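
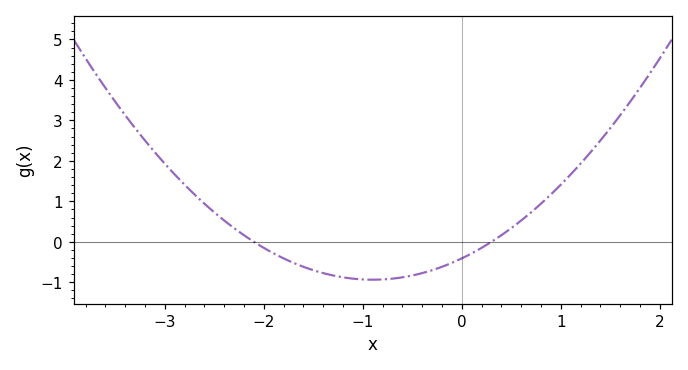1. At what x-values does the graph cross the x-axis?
-2.1, 0.3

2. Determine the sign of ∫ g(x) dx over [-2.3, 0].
negative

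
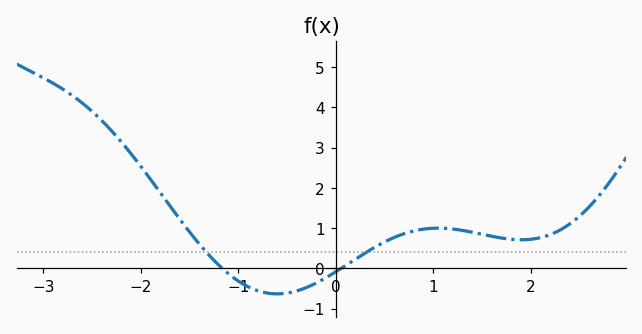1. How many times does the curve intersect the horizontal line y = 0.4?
2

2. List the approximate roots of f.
-1.2, 0.1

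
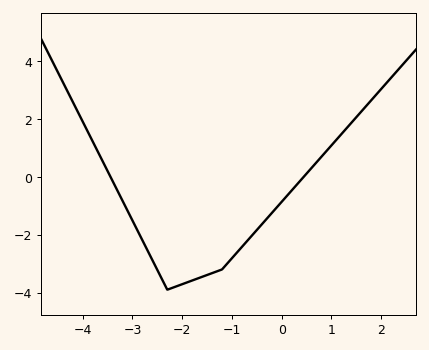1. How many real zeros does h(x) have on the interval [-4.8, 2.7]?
2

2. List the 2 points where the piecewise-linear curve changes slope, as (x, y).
(-2.3, -3.9); (-1.2, -3.2)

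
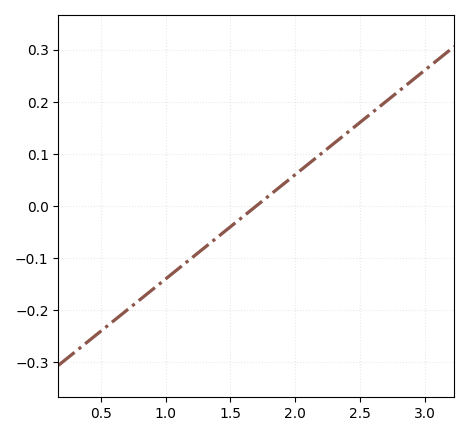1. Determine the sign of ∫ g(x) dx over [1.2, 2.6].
positive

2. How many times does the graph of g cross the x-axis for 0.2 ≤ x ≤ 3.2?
1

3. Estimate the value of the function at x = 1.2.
-0.1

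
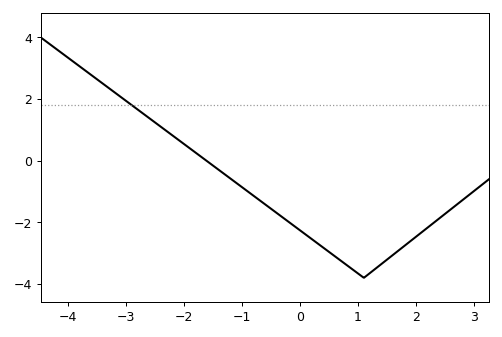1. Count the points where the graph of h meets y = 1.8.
1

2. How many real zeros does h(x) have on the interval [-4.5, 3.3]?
1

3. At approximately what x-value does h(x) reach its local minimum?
1.1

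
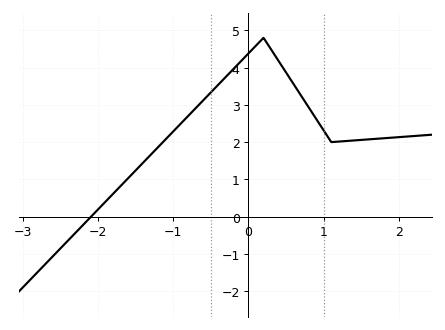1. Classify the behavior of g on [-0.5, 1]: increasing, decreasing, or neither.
neither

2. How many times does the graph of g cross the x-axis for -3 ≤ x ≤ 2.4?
1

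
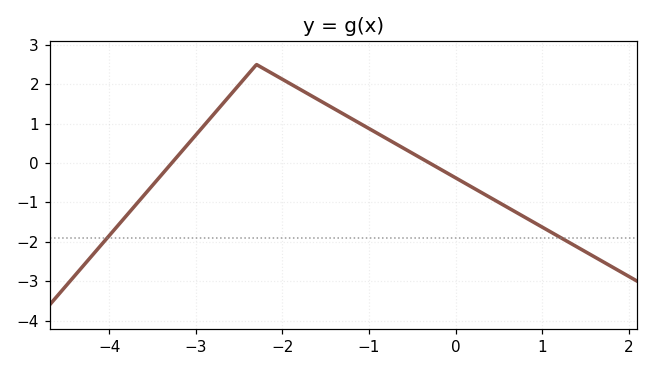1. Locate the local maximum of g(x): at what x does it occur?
-2.3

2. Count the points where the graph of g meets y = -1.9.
2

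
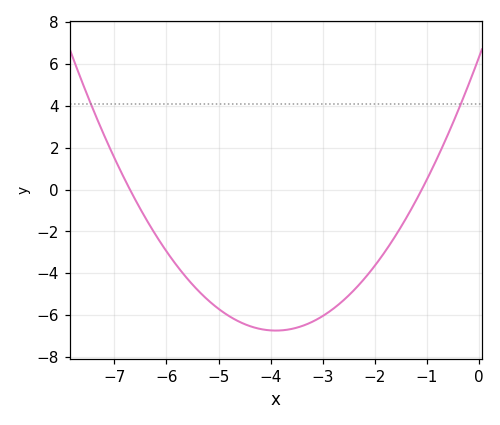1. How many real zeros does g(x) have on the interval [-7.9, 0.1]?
2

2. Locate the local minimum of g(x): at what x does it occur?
-3.9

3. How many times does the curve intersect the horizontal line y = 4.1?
2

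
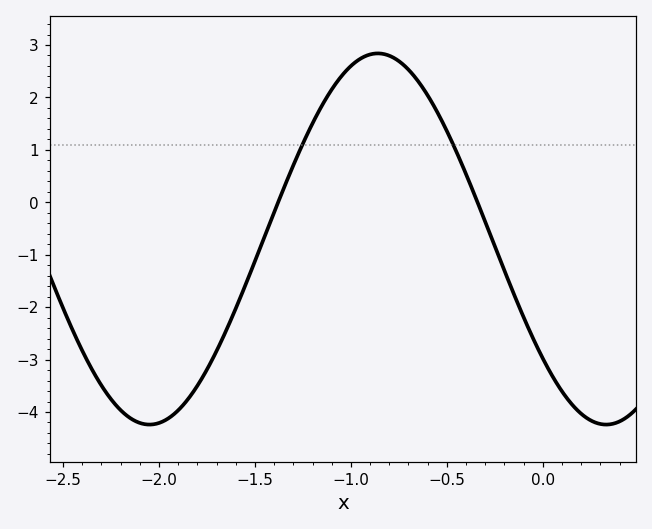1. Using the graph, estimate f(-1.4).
-0.2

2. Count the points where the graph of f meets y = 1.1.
2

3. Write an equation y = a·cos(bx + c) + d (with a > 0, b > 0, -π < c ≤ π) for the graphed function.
y = 3.54cos(2.6x + 2.3) - 0.7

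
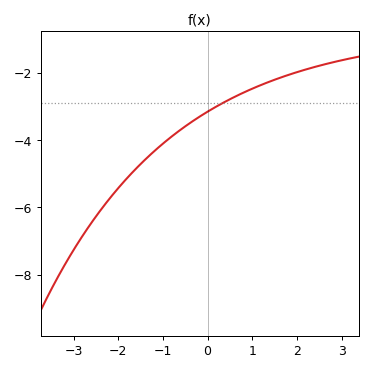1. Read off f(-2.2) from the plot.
-5.8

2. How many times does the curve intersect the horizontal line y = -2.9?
1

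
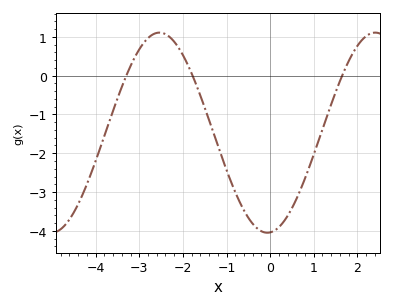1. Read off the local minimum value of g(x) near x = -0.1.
-4.05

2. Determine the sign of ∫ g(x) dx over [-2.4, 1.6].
negative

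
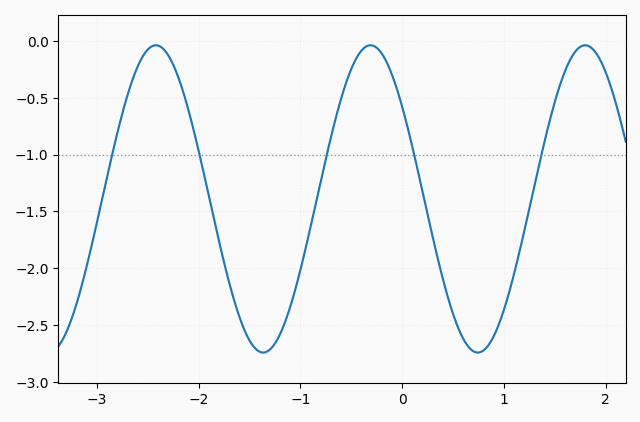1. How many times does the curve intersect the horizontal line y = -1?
5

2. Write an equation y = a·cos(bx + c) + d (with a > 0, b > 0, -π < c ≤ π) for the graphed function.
y = 1.35cos(2.98x + 0.93) - 1.39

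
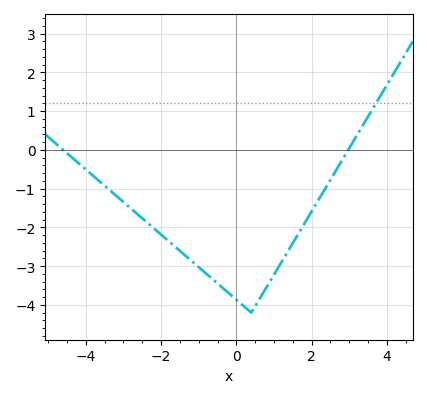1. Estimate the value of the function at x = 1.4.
-2.57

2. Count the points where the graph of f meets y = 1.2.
1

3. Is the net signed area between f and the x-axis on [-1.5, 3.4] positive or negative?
negative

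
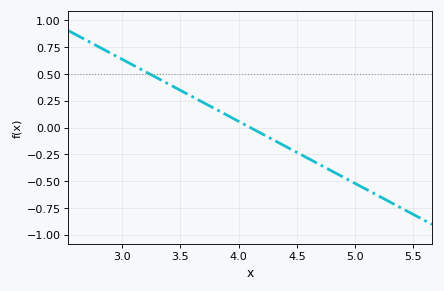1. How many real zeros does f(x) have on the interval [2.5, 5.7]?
1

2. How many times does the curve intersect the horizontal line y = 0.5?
1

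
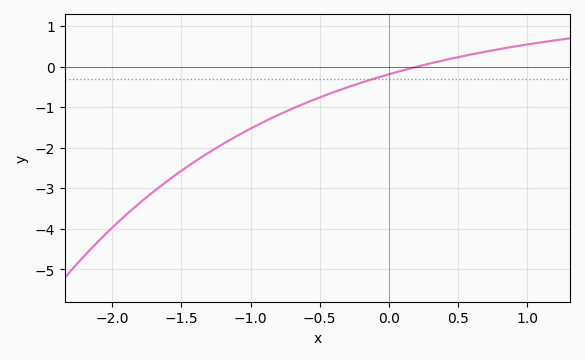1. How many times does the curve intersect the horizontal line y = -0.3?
1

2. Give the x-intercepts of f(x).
0.207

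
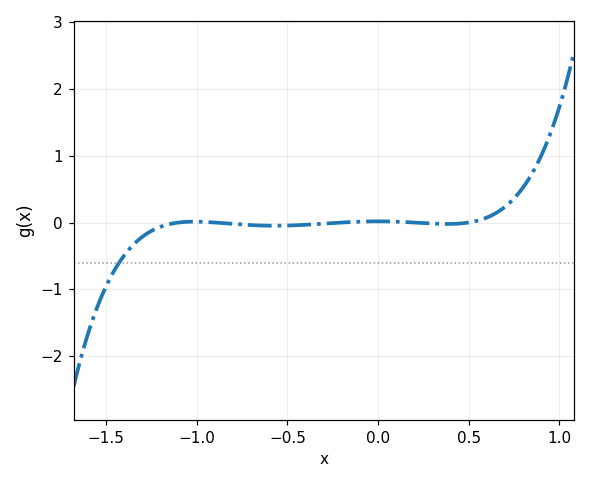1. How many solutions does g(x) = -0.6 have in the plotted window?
1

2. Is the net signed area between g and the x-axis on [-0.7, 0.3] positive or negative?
negative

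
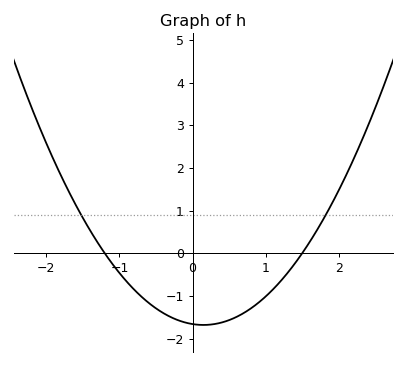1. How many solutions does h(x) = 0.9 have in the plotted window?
2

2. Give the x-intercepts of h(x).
-1.2, 1.5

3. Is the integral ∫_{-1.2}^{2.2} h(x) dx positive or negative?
negative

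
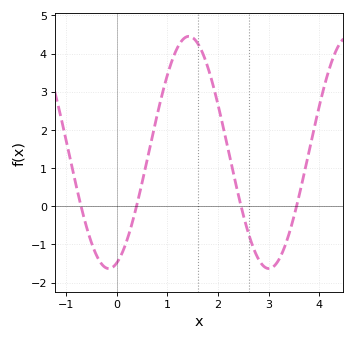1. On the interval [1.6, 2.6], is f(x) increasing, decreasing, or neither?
decreasing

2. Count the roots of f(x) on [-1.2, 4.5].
4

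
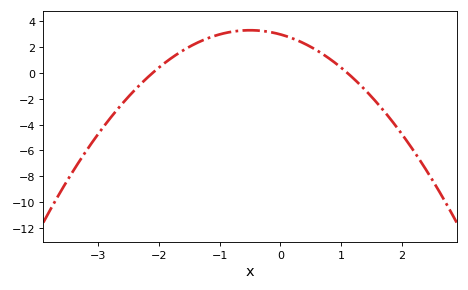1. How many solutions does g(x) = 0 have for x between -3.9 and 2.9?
2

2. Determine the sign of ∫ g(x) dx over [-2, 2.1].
positive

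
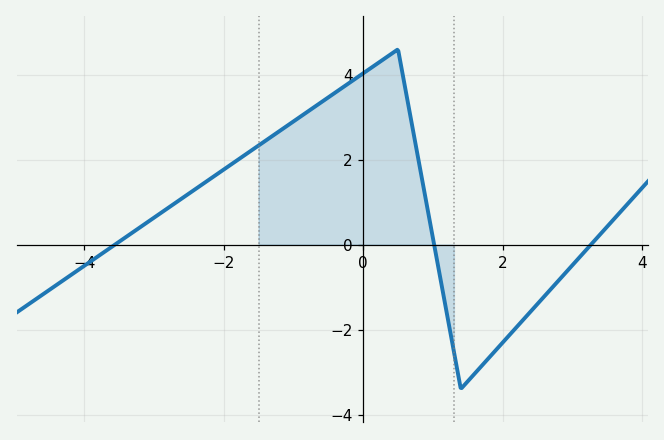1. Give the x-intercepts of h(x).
-3.56, 1.02, 3.27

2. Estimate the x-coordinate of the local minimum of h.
1.4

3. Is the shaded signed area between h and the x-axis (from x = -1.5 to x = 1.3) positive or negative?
positive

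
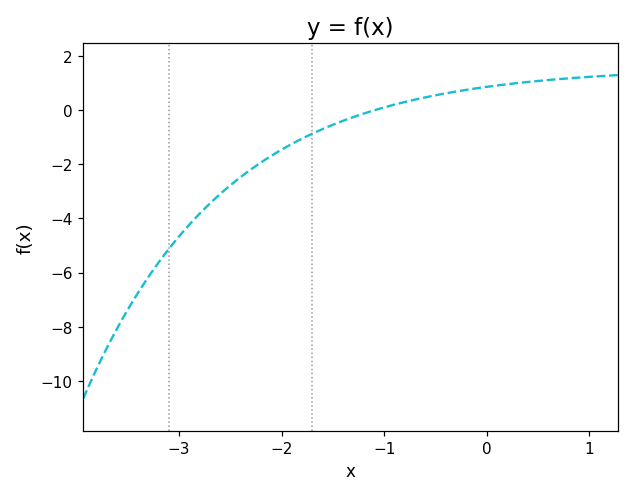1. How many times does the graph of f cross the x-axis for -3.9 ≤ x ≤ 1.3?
1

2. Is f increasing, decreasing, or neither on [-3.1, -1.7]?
increasing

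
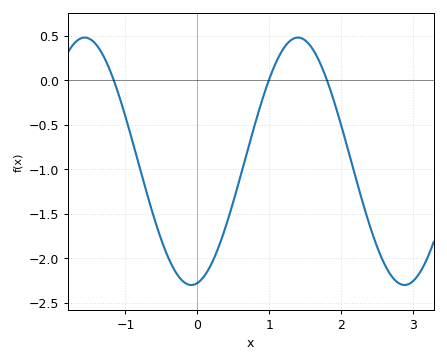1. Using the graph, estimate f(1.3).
0.451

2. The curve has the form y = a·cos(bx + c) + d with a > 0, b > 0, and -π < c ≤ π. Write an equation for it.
y = 1.39cos(2.12x - 2.96) - 0.91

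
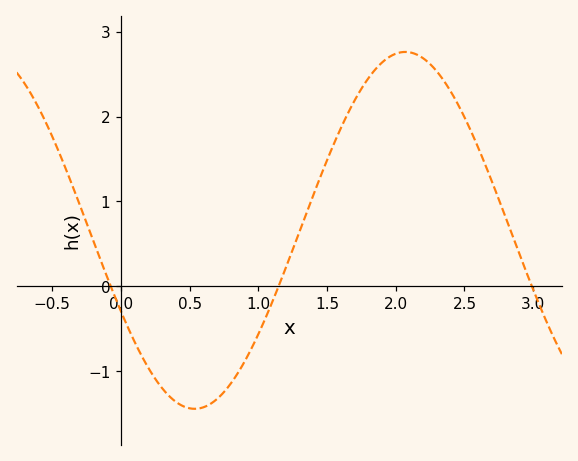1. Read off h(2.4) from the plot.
2.29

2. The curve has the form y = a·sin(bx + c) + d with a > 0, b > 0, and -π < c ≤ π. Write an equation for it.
y = 2.1sin(2.05x - 2.67) + 0.66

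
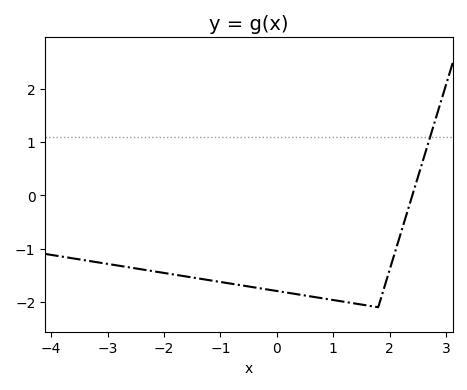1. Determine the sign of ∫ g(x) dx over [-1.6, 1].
negative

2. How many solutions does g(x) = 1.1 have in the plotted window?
1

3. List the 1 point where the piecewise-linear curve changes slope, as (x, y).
(1.8, -2.1)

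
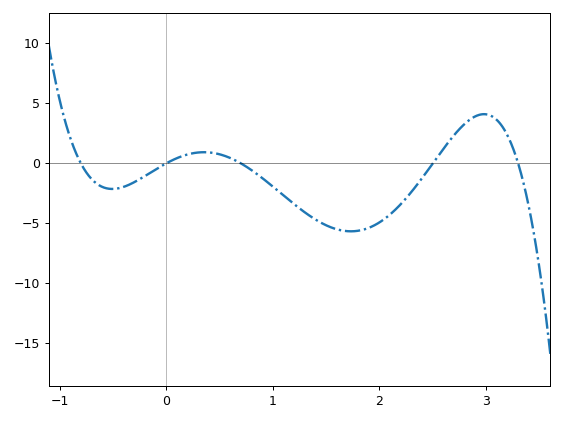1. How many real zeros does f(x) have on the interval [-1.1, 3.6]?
5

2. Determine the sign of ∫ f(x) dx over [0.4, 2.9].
negative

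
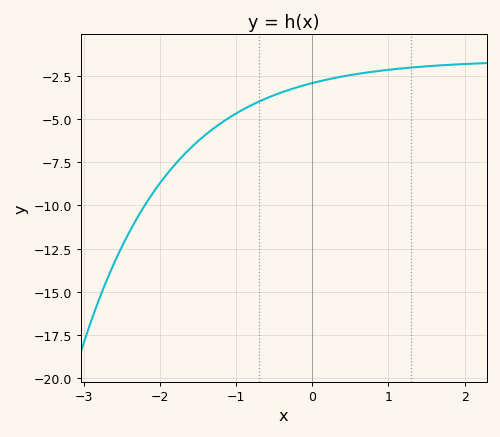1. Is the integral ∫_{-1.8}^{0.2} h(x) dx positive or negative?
negative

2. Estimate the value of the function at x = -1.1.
-5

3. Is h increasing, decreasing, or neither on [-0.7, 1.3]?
increasing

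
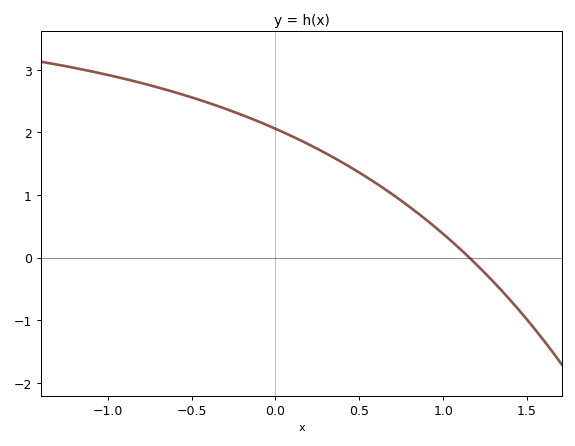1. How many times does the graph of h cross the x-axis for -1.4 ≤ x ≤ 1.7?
1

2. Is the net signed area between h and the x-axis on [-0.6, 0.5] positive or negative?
positive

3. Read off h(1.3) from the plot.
-0.4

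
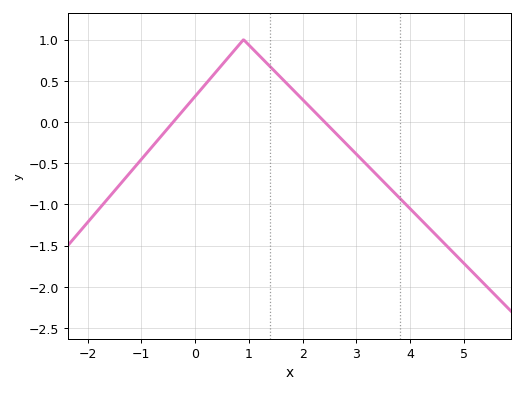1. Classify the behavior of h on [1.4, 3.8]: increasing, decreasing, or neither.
decreasing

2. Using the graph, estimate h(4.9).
-1.65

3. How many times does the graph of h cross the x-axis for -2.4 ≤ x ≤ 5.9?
2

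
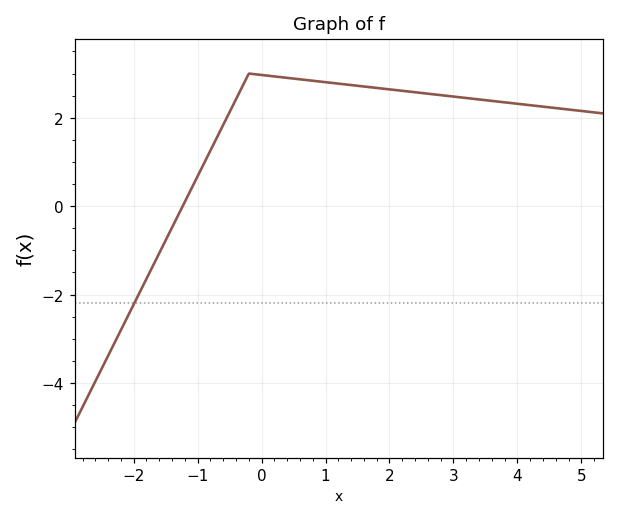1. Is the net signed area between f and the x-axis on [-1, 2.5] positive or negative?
positive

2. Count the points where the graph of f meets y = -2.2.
1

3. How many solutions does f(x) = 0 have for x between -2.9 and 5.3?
1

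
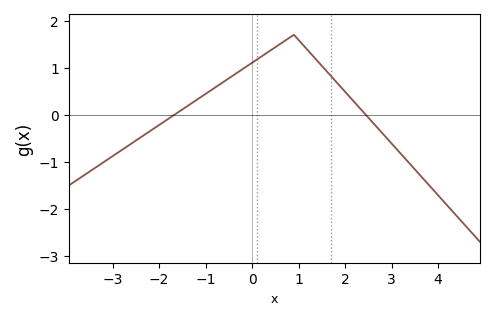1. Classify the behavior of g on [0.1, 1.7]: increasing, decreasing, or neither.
neither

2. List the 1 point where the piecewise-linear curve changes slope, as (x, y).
(0.9, 1.7)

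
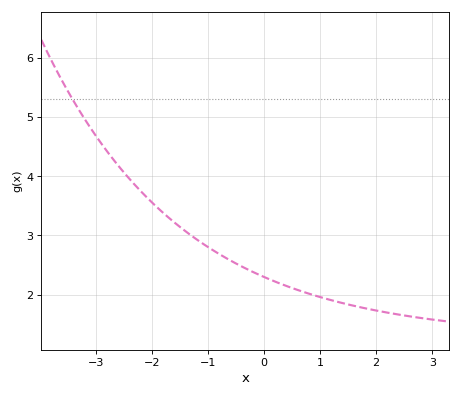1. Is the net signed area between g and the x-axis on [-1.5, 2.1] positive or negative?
positive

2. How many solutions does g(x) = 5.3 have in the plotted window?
1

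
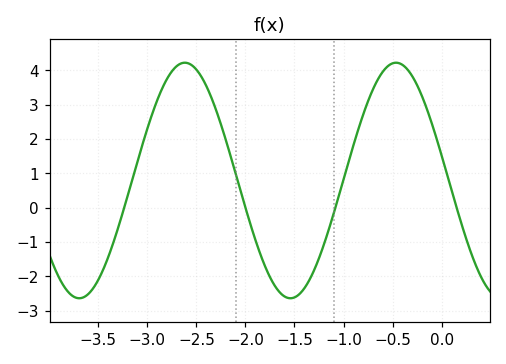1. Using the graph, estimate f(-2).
0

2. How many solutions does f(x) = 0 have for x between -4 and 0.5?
4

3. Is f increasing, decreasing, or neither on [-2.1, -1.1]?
neither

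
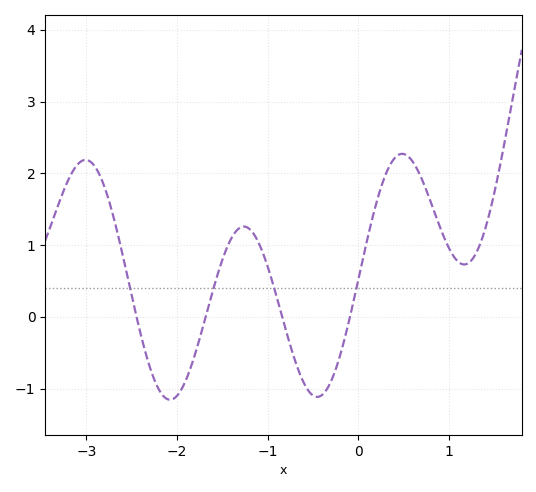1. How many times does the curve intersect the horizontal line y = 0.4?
4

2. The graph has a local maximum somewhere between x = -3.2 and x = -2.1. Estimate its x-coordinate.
-3.01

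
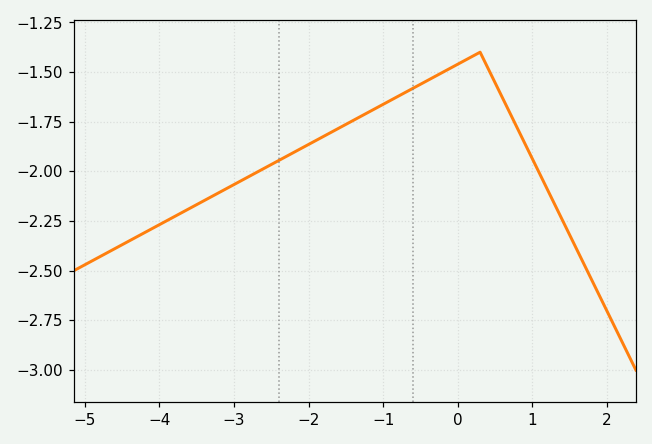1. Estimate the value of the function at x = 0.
-1.46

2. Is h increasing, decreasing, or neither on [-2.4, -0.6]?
increasing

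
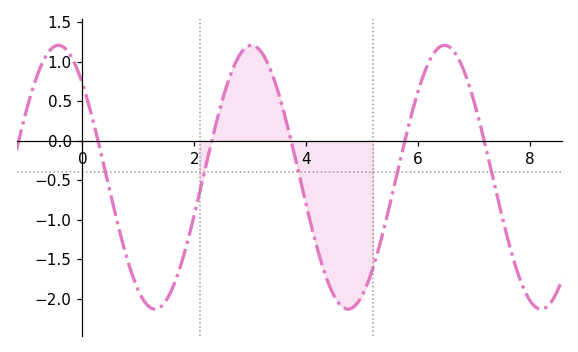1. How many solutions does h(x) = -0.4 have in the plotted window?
5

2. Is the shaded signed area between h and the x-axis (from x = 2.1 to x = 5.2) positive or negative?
negative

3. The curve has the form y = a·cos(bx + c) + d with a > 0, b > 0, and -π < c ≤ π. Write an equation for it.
y = 1.67cos(1.82x + 0.78) - 0.46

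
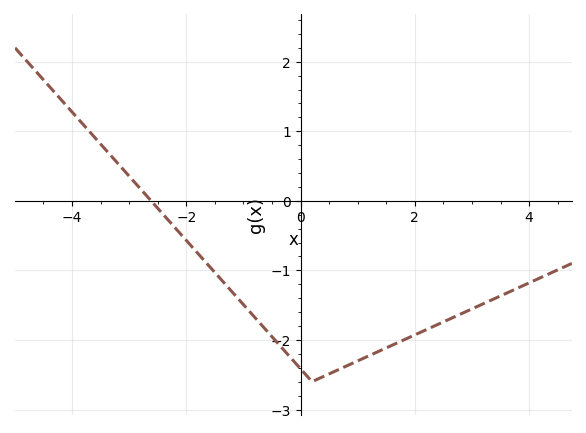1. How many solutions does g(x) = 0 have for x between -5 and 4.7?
1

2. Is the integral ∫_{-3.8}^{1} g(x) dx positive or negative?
negative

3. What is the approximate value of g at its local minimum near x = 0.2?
-2.6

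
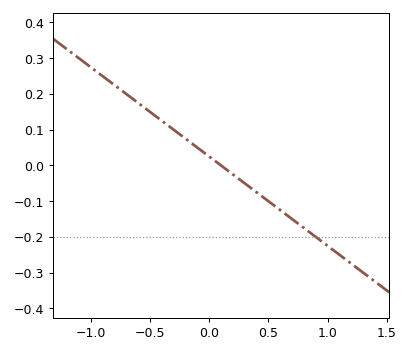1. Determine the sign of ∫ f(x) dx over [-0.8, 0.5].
positive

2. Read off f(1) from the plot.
-0.225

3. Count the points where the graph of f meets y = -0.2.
1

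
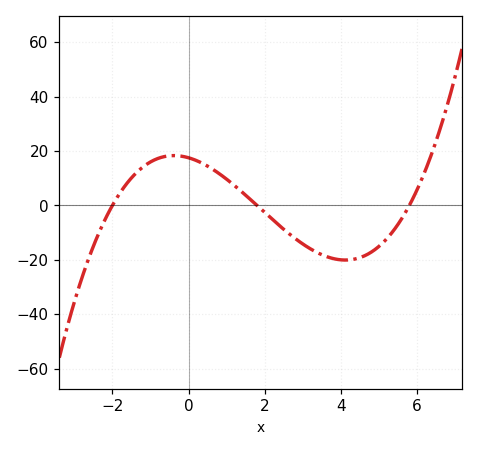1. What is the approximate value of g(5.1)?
-13.8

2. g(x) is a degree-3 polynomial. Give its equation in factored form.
y = 0.84(x + 2)(x - 1.8)(x - 5.8)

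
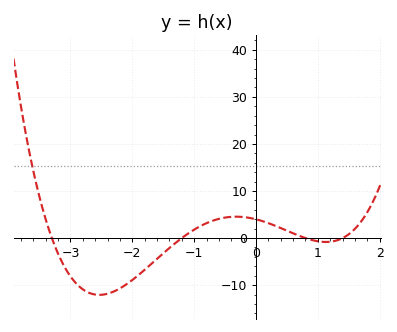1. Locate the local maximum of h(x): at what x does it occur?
-0.3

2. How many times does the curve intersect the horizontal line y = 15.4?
1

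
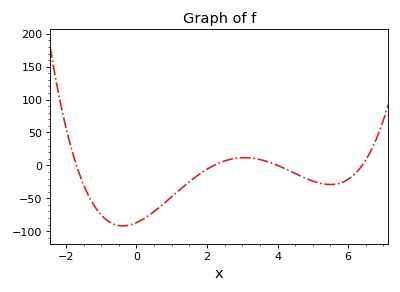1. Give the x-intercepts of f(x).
-1.7, 2.2, 4, 6.4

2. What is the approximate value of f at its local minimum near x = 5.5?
-29.2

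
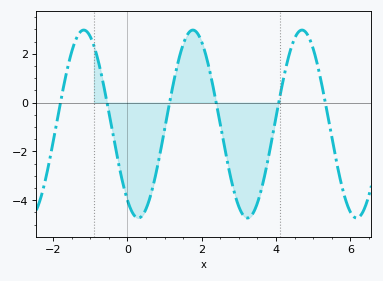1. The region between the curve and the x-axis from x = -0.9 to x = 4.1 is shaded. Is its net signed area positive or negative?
negative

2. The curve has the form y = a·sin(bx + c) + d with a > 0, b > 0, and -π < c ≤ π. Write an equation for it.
y = 3.85sin(2.14x - 2.2) - 0.88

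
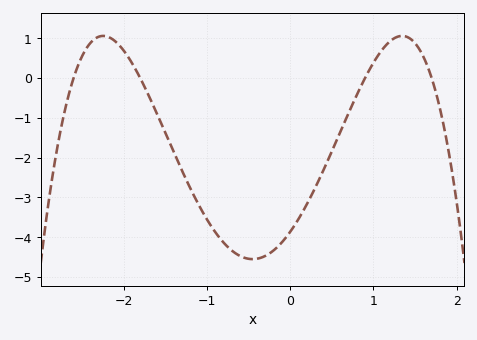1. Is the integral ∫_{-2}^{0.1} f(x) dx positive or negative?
negative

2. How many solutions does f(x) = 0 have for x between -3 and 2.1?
4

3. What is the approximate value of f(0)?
-3.9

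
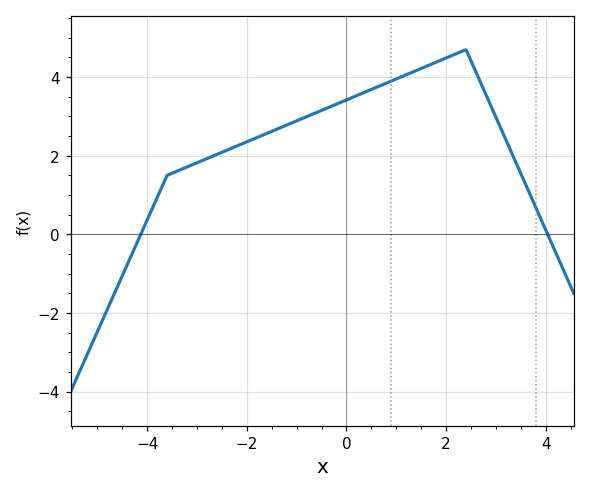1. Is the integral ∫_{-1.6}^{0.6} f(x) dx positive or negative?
positive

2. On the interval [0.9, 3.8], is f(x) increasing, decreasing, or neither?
neither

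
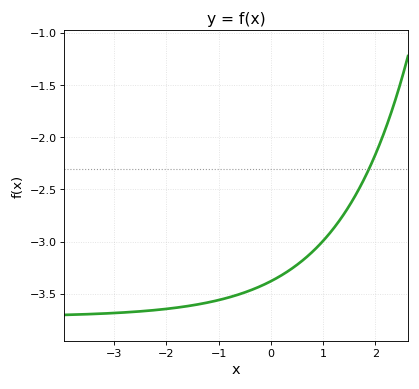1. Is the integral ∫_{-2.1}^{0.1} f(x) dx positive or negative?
negative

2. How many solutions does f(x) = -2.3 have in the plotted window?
1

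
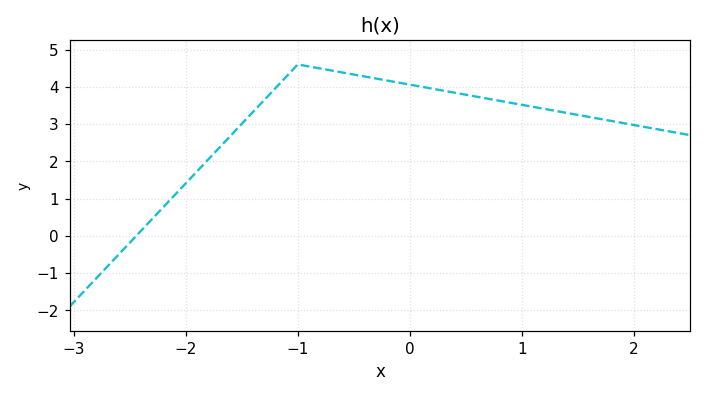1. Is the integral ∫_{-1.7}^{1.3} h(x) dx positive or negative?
positive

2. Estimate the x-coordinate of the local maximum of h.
-1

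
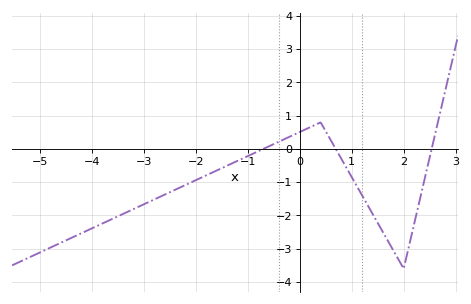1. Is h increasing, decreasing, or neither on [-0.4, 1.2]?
neither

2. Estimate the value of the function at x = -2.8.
-1.5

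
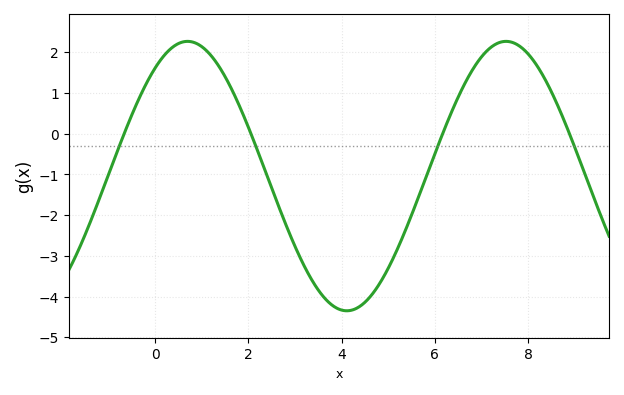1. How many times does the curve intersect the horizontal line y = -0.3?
4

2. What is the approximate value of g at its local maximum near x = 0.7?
2.3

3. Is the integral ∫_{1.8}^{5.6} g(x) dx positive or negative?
negative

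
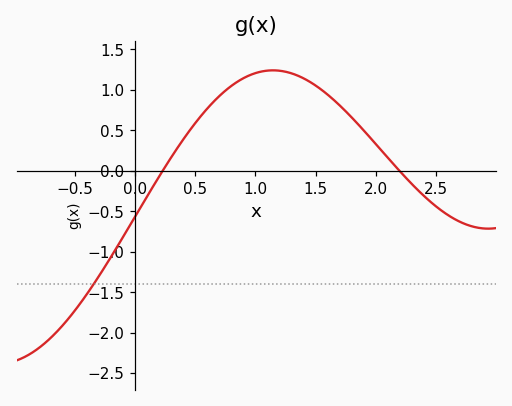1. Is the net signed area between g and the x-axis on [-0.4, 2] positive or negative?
positive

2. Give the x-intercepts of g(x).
0.2, 2.2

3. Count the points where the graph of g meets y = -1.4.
1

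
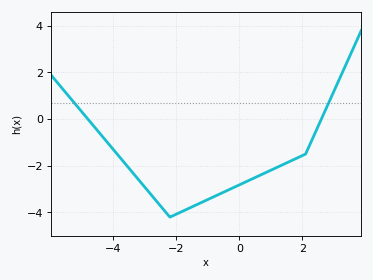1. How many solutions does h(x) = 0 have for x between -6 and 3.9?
2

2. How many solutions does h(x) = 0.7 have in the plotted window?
2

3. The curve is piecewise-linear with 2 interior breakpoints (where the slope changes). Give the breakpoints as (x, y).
(-2.2, -4.2); (2.1, -1.5)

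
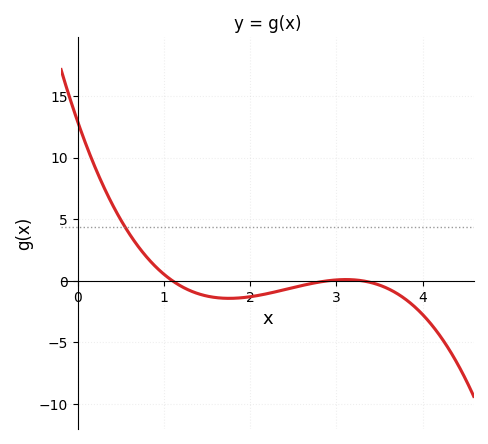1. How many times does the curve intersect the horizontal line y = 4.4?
1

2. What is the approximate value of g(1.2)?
-0.439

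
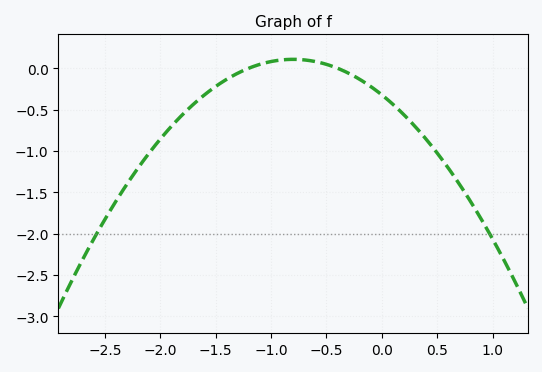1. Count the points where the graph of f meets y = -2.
2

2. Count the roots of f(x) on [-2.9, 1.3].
2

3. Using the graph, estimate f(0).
-0.322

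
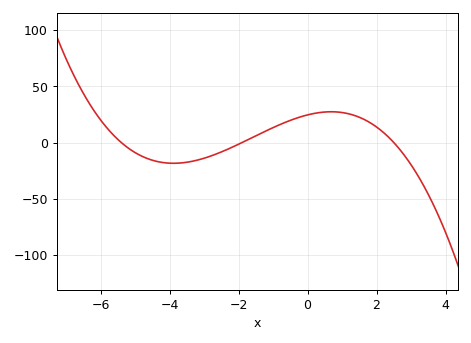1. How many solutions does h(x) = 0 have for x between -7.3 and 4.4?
3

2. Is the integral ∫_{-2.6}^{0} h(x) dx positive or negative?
positive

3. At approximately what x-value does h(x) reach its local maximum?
0.6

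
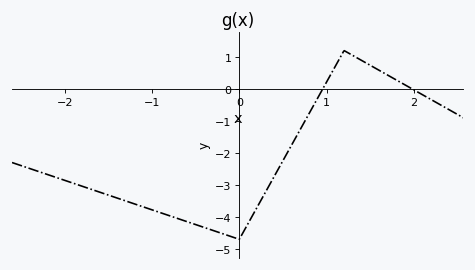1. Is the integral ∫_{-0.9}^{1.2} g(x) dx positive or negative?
negative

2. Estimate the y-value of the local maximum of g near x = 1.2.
1.2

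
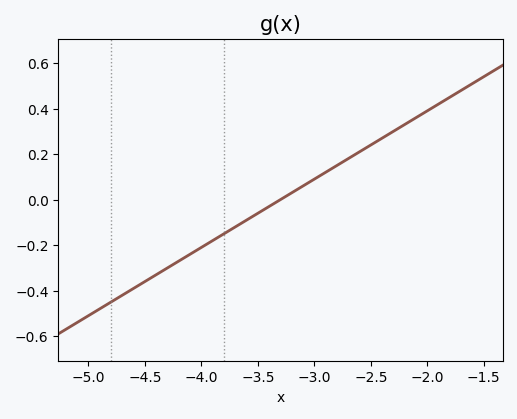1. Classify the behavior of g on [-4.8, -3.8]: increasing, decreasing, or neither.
increasing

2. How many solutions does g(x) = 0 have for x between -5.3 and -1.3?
1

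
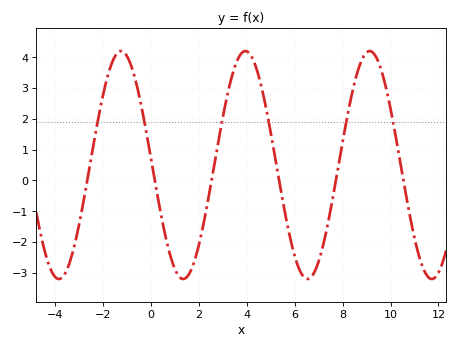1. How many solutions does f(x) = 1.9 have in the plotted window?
6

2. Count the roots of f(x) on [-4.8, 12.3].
6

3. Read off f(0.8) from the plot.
-2.44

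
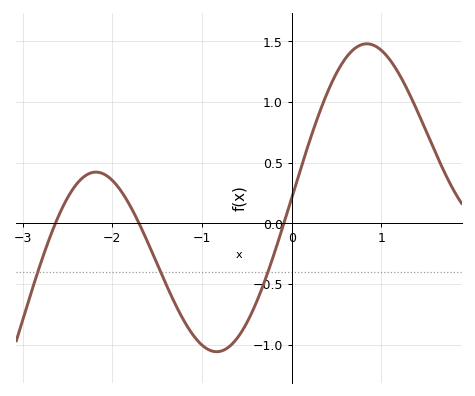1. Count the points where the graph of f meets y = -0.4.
3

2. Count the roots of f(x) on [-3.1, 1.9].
3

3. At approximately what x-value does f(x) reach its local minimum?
-0.8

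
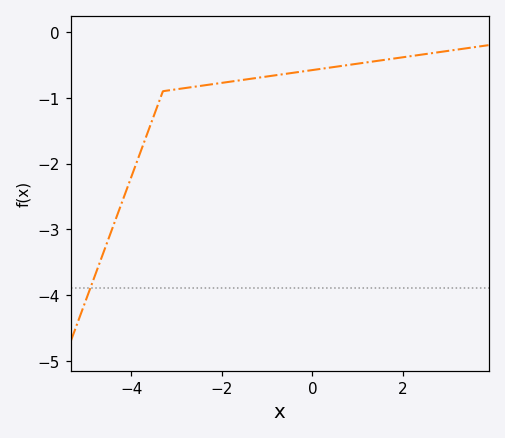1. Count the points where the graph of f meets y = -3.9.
1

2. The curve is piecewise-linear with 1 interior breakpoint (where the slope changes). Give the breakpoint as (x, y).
(-3.3, -0.9)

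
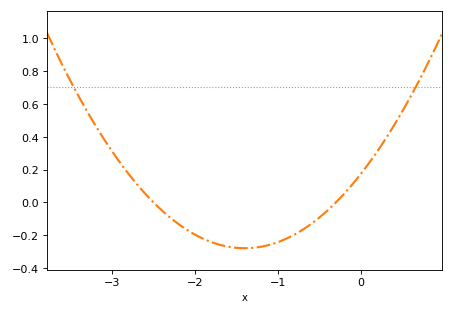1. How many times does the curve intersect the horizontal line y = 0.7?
2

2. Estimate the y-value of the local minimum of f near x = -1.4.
-0.278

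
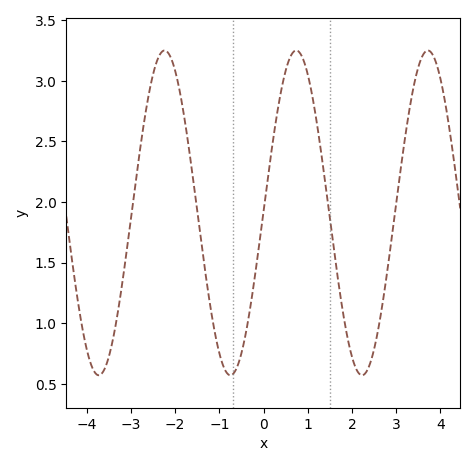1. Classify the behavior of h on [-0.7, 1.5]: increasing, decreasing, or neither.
neither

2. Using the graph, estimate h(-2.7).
2.66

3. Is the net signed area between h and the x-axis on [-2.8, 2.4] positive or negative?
positive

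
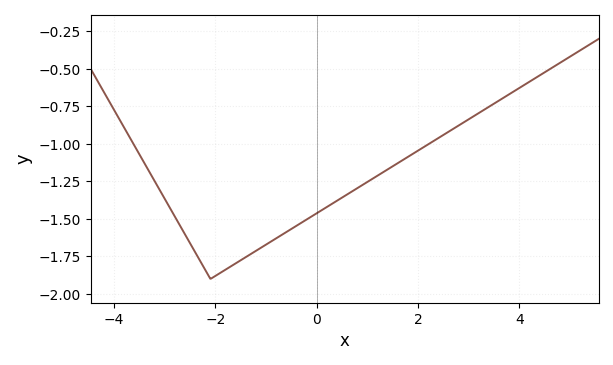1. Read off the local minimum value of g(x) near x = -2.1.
-1.9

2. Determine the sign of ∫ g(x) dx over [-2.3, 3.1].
negative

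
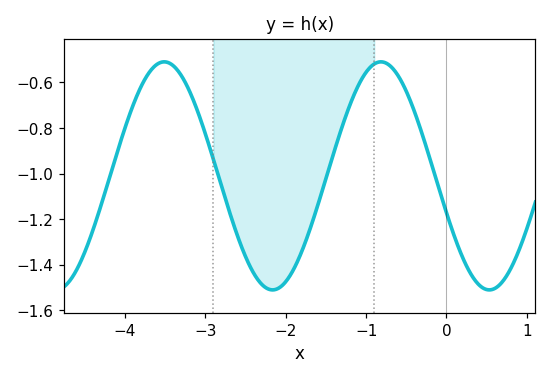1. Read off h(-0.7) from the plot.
-0.52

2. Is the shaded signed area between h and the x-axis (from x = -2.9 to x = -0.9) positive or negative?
negative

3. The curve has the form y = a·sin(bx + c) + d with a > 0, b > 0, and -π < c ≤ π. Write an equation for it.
y = 0.5sin(2.3x - 2.8) - 1.01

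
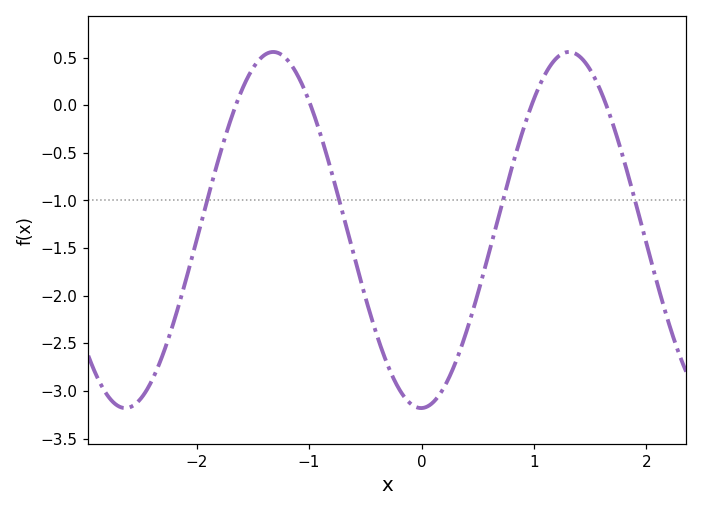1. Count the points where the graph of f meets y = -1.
4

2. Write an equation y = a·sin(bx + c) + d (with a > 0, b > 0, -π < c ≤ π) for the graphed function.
y = 1.87sin(2.39x - 1.56) - 1.31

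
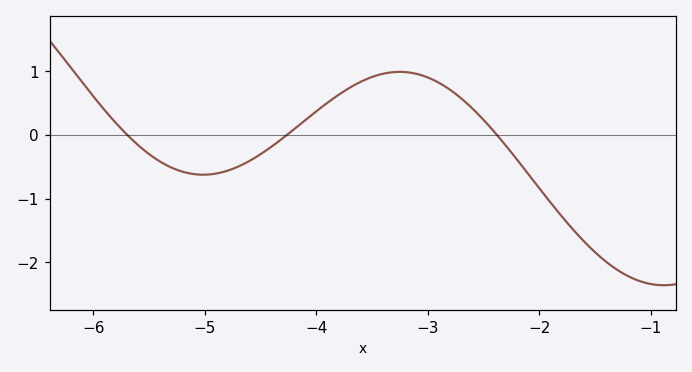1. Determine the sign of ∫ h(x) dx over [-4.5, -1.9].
positive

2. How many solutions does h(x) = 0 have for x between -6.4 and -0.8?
3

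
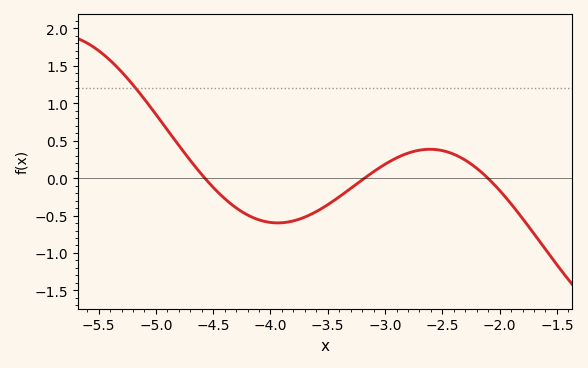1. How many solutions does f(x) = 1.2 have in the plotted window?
1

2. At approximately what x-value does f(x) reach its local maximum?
-2.61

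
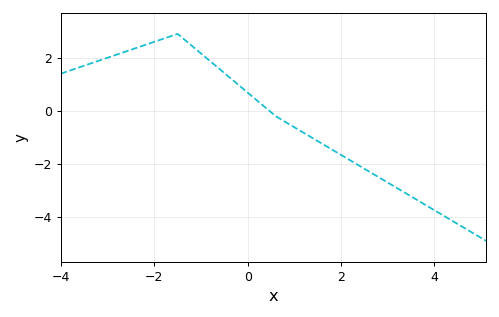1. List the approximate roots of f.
0.465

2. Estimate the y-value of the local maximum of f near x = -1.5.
2.9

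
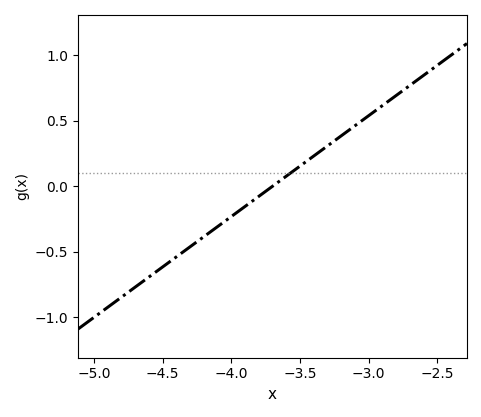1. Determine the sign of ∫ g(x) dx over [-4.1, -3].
positive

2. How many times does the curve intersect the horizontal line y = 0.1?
1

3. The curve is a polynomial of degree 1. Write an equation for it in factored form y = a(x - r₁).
y = 0.77(x + 3.7)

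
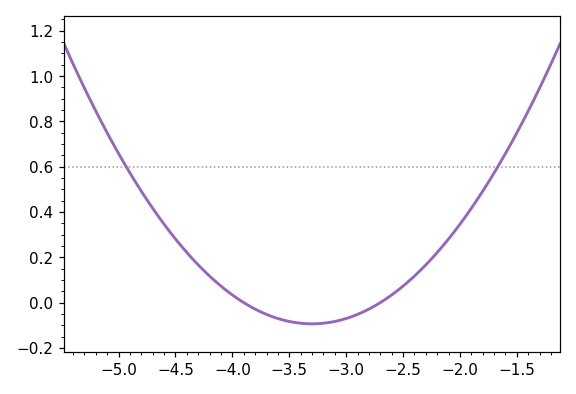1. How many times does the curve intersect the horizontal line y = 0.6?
2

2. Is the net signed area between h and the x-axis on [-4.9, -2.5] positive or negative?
positive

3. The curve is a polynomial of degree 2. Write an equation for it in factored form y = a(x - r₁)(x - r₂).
y = 0.26(x + 3.9)(x + 2.7)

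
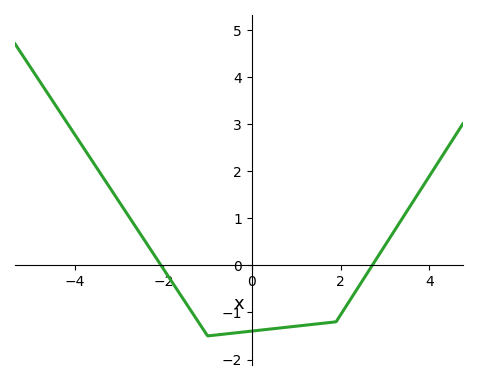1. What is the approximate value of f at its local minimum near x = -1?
-1.5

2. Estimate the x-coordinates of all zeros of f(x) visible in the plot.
-2, 2.8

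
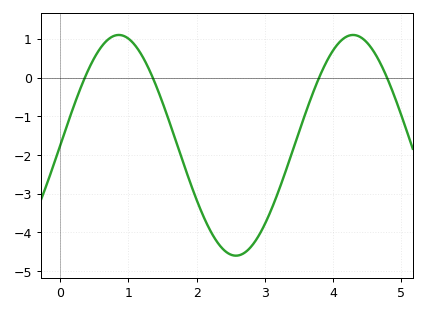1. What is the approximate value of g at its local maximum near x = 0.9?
1.1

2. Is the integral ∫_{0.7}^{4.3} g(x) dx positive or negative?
negative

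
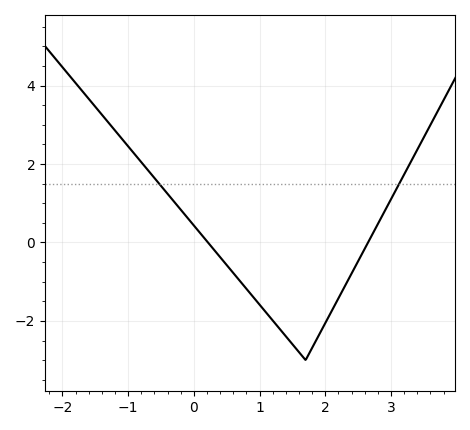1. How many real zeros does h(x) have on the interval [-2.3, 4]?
2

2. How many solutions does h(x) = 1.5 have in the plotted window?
2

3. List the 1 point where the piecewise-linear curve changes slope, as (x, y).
(1.7, -3)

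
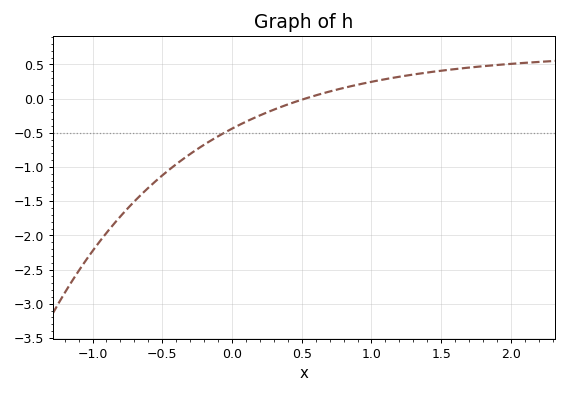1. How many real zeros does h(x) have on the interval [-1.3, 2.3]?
1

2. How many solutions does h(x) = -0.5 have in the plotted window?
1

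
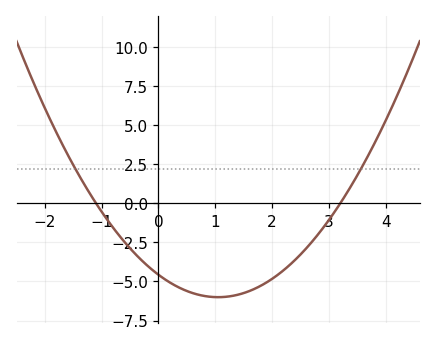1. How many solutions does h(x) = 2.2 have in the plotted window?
2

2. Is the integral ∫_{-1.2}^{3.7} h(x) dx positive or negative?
negative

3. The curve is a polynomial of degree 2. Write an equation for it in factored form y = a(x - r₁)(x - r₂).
y = 1.3(x + 1.1)(x - 3.2)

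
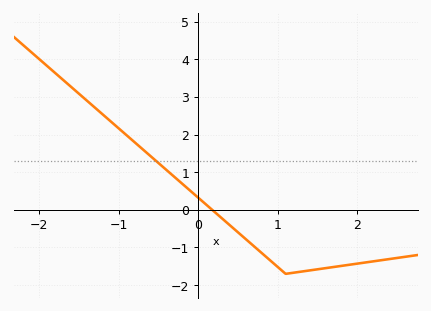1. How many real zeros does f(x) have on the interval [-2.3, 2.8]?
1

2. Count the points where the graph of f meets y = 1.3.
1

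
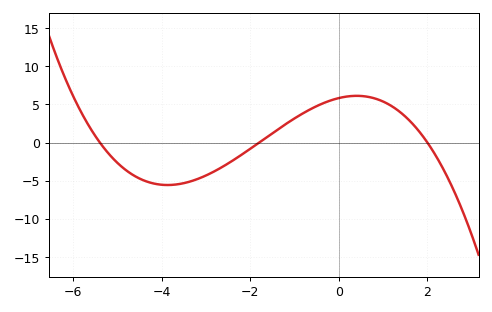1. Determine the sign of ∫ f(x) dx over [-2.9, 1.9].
positive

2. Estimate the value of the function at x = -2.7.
-3.5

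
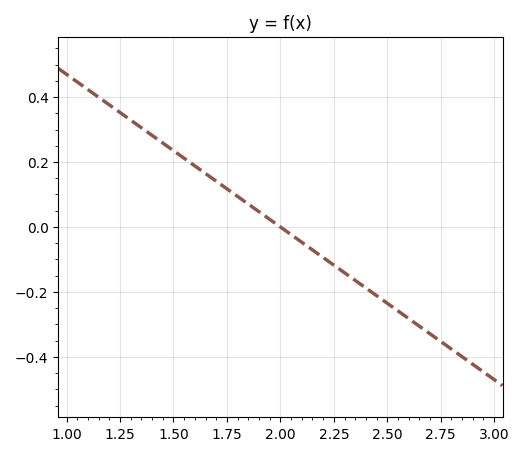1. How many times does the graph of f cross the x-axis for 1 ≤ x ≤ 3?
1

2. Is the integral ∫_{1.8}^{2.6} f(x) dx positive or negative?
negative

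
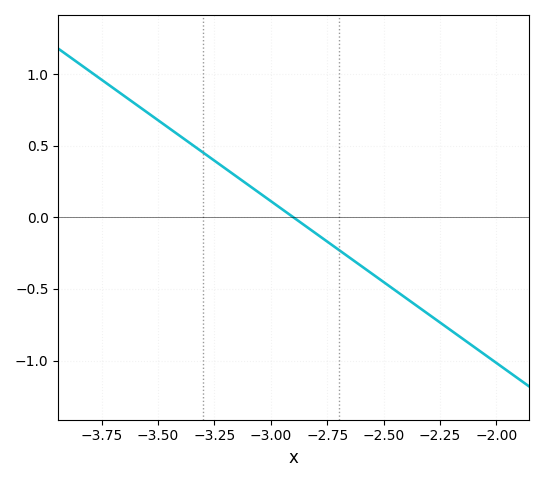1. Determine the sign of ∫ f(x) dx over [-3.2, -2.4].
negative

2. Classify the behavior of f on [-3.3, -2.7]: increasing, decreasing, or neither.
decreasing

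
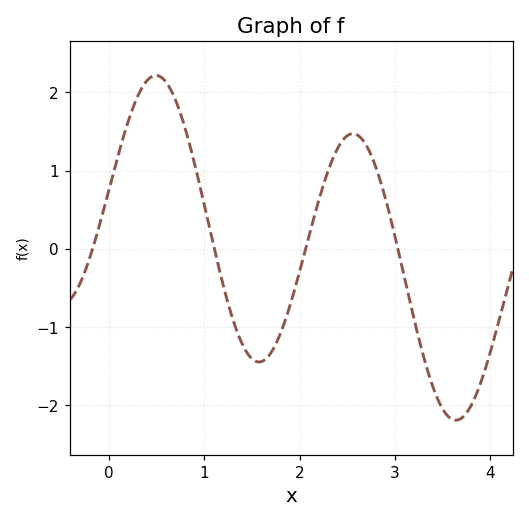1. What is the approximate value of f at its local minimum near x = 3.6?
-2.2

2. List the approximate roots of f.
-0.2, 1.1, 2.1, 3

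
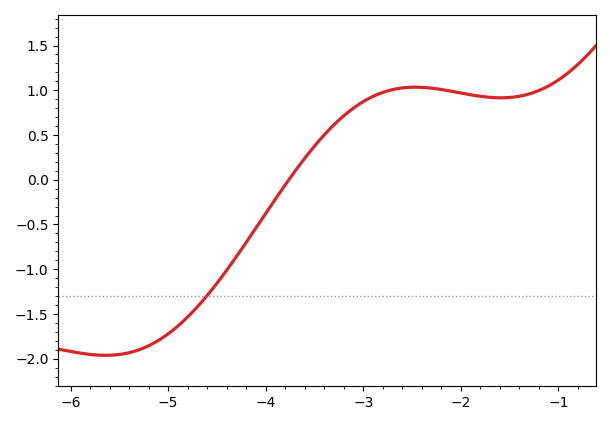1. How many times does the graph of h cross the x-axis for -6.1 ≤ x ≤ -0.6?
1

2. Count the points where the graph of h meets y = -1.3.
1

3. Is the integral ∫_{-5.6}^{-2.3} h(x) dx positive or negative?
negative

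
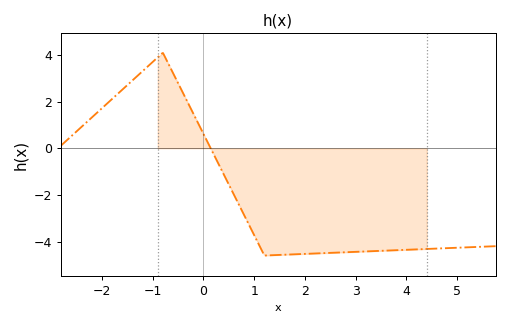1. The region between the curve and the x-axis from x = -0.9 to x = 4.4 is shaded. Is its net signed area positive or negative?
negative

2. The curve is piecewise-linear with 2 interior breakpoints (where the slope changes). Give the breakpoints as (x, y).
(-0.8, 4.1); (1.2, -4.6)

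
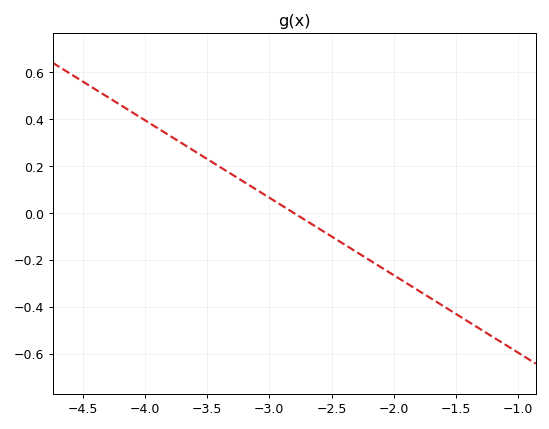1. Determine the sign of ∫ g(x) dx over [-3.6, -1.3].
negative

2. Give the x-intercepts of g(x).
-2.8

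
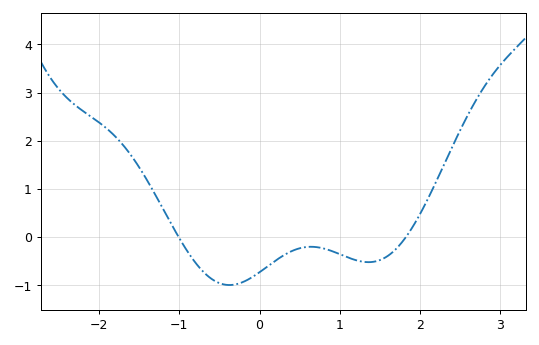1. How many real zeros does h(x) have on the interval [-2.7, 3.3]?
2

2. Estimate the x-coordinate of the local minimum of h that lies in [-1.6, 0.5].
-0.374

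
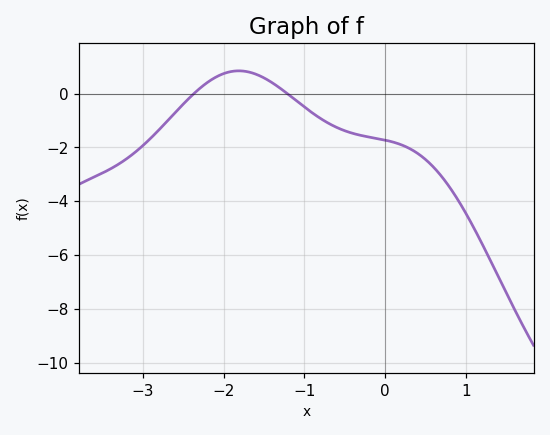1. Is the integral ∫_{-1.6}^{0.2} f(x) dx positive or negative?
negative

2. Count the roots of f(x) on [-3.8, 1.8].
2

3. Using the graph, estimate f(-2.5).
-0.4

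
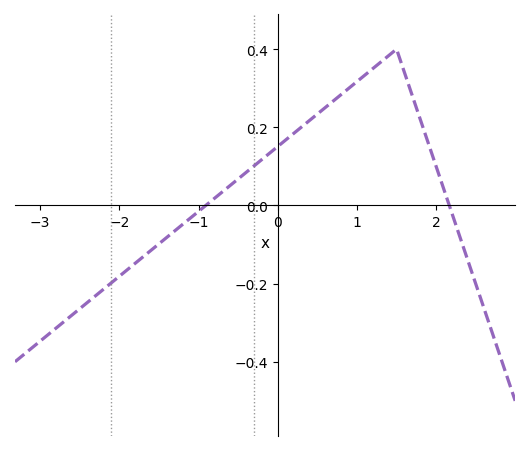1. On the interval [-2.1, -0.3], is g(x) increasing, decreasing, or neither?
increasing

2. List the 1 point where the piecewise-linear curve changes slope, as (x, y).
(1.5, 0.4)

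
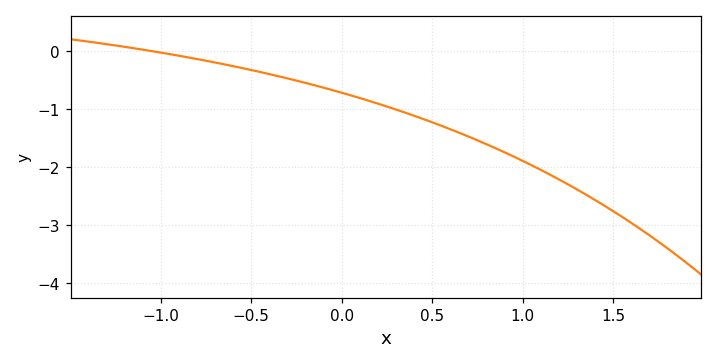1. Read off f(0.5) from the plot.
-1.23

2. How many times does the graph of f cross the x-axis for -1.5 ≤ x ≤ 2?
1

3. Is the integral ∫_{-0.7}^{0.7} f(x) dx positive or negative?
negative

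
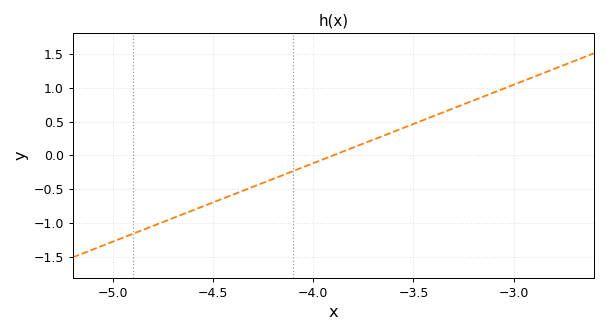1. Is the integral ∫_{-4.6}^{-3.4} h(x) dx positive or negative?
negative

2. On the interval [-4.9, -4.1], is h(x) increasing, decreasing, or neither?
increasing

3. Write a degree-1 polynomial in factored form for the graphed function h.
y = 1.16(x + 3.9)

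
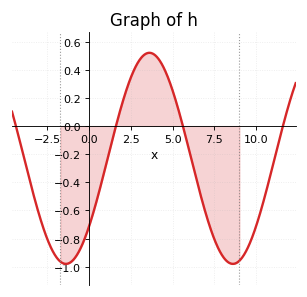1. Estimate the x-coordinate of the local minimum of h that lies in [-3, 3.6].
-1.4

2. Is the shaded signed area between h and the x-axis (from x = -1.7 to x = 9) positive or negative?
negative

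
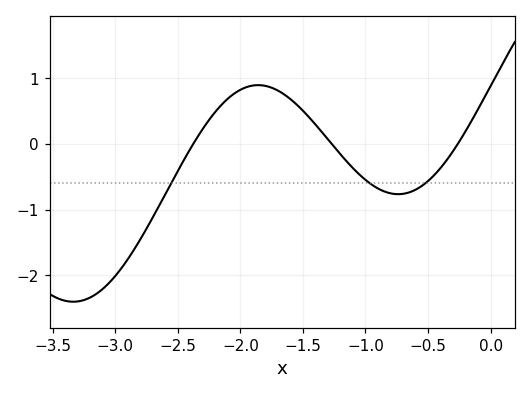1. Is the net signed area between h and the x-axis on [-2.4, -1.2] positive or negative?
positive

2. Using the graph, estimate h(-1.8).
0.9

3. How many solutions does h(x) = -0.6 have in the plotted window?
3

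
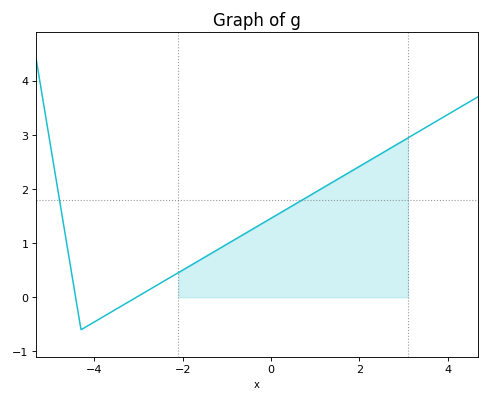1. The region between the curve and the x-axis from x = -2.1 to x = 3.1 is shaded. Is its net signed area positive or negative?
positive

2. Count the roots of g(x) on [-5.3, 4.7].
2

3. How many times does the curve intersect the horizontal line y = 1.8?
2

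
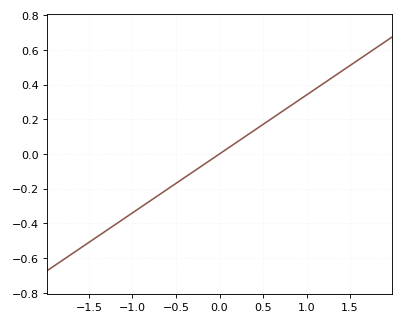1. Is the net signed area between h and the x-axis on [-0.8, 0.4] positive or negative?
negative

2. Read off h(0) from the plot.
0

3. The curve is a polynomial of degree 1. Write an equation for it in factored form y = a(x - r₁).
y = 0.34(x - 0)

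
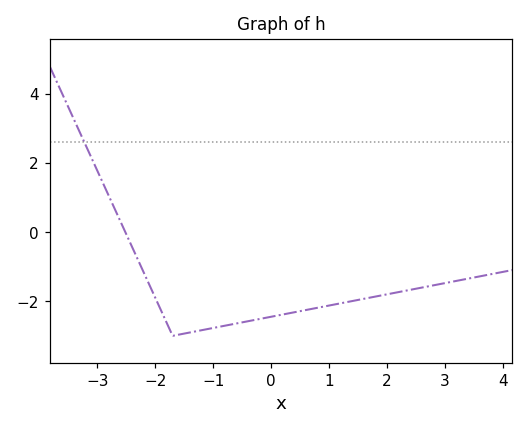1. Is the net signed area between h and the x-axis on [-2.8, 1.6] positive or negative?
negative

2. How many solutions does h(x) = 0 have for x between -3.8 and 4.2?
1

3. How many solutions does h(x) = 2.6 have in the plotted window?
1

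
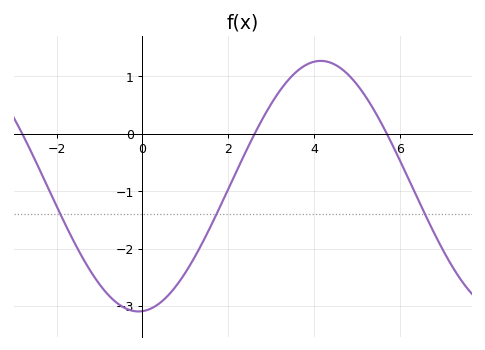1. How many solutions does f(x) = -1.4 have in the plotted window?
3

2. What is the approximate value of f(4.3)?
1.26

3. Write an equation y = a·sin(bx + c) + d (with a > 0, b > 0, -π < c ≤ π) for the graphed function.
y = 2.18sin(0.74x - 1.5) - 0.91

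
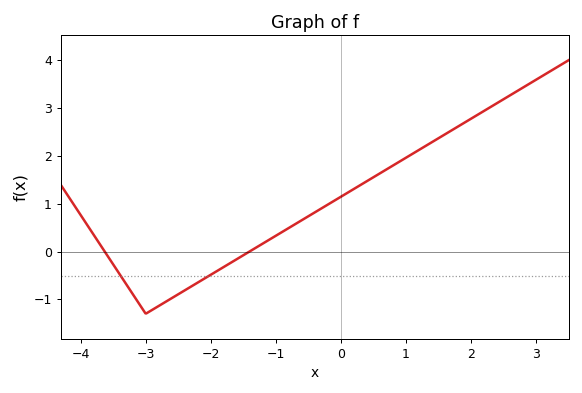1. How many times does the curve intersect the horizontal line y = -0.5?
2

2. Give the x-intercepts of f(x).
-3.63, -1.4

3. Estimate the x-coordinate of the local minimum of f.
-3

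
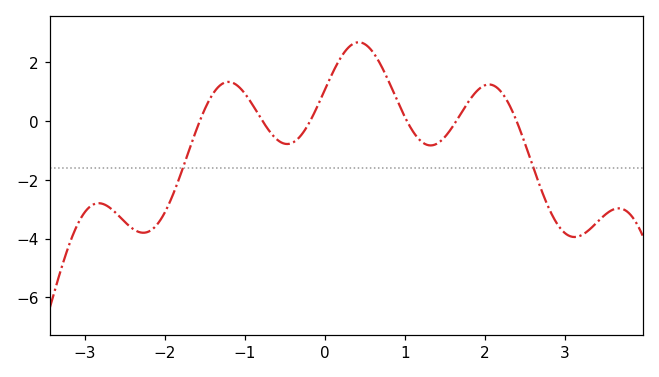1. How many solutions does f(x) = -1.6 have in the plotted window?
2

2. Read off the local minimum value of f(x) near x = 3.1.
-3.94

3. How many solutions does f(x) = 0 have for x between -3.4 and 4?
6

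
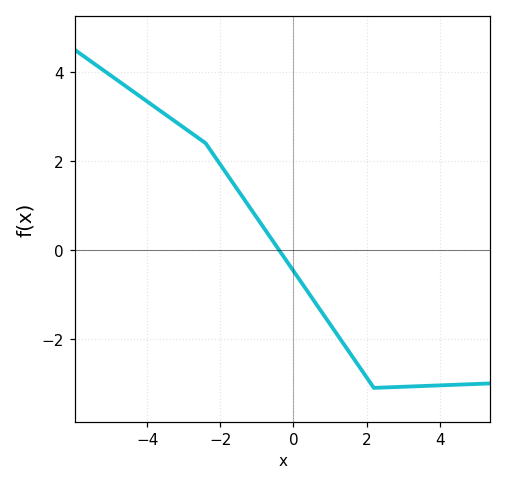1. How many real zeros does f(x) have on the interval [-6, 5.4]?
1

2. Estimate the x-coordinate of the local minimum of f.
2.2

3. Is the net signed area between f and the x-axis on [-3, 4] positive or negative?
negative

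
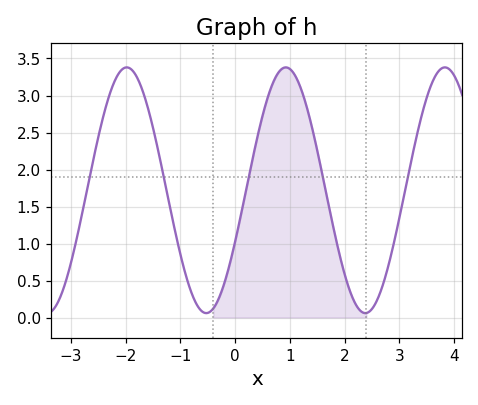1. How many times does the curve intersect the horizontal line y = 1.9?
5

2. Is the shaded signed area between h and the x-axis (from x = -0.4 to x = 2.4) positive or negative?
positive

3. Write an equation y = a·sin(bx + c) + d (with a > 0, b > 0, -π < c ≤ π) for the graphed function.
y = 1.66sin(2.2x - 0.43) + 1.72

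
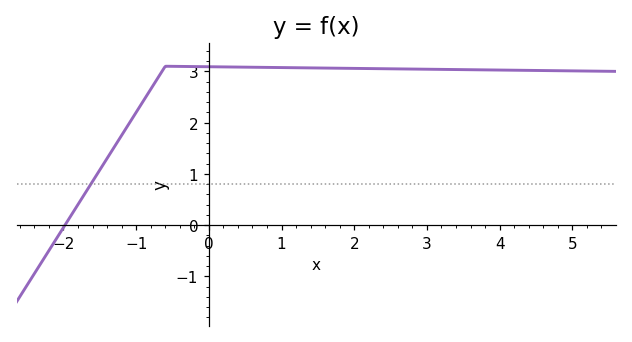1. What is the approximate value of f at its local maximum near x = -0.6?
3.1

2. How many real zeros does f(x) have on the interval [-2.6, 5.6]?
1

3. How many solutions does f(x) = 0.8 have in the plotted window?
1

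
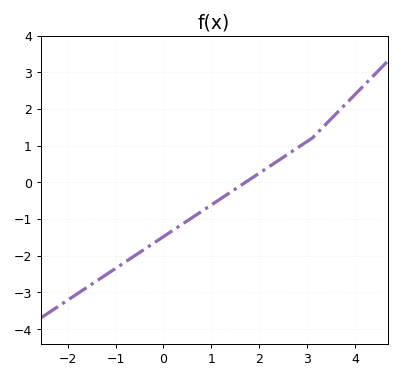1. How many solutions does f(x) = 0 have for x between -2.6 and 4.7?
1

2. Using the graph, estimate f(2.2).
0.4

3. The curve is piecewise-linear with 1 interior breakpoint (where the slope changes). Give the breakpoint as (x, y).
(3.1, 1.2)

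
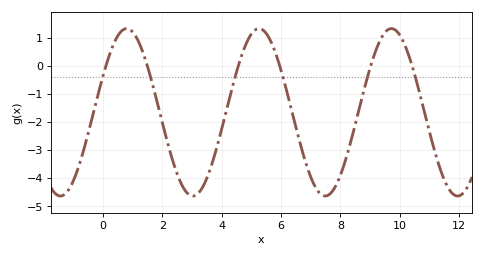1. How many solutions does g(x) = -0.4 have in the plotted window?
6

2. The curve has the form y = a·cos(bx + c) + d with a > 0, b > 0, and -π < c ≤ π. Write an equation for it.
y = 2.98cos(1.4x - 1.1) - 1.65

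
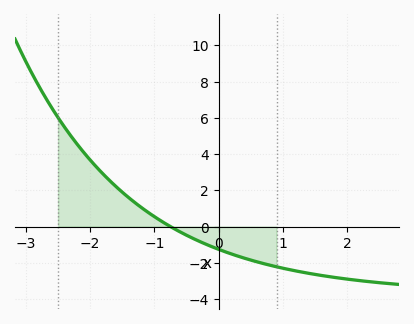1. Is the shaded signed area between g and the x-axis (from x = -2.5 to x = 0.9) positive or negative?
positive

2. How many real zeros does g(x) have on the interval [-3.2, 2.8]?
1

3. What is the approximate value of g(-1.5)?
1.8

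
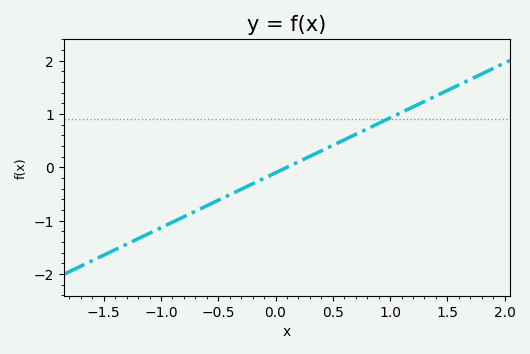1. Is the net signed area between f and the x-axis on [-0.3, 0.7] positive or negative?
positive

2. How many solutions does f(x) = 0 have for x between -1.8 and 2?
1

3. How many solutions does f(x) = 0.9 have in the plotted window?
1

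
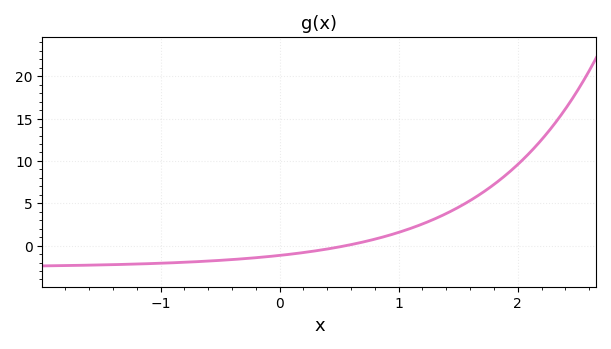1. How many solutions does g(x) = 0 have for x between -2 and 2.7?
1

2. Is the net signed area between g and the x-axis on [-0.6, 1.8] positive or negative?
positive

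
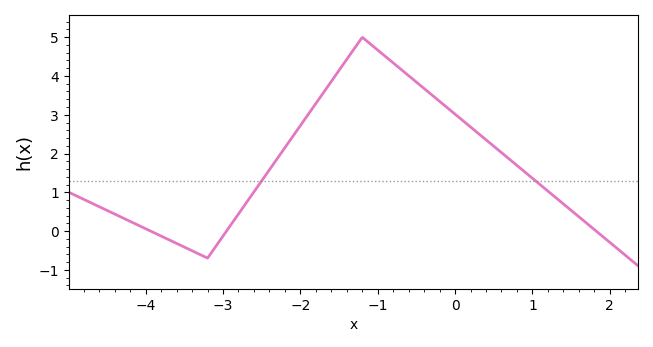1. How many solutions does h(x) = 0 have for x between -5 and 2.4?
3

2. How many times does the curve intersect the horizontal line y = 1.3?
2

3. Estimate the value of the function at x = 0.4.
2.35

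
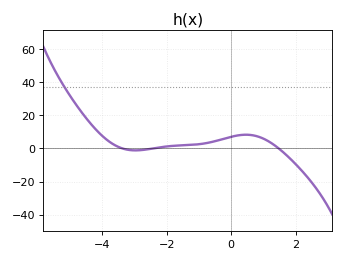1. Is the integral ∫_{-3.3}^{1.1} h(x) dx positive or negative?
positive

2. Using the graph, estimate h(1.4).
1.15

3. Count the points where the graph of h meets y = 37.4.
1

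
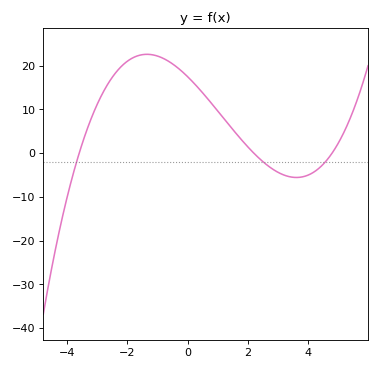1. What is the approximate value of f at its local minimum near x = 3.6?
-5.57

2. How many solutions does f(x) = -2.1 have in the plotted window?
3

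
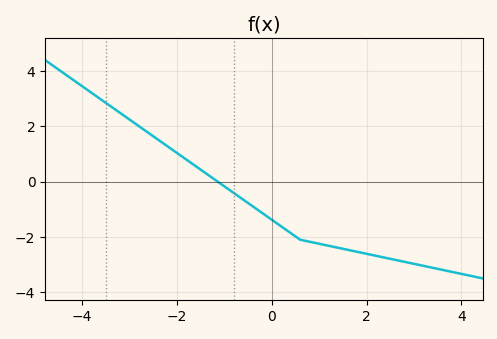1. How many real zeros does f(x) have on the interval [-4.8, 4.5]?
1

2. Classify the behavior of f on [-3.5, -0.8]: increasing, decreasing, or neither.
decreasing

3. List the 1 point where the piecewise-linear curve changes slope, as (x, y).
(0.6, -2.1)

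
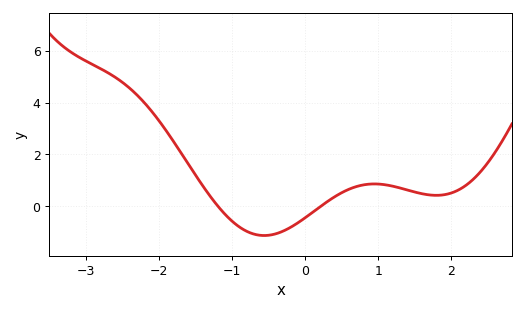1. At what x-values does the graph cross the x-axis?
-1.2, 0.2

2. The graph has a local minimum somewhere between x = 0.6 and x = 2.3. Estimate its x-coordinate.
1.8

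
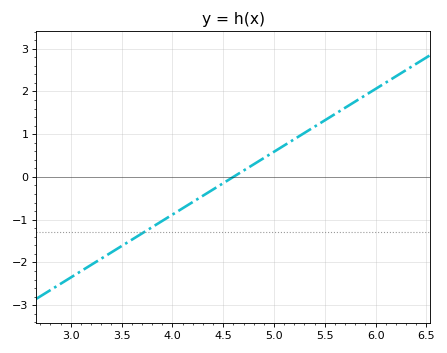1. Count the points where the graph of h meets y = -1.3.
1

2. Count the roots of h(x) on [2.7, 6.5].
1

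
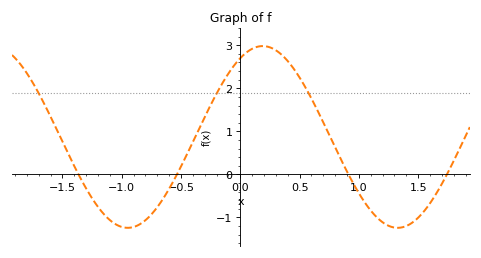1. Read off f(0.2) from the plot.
2.98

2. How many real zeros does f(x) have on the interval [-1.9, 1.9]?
4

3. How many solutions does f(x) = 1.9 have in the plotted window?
3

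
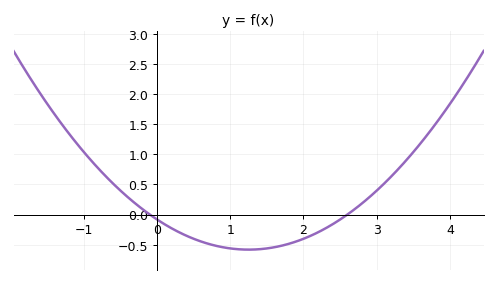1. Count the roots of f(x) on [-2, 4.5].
2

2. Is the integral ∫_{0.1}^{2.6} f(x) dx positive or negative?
negative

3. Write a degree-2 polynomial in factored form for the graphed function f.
y = 0.32(x + 0.1)(x - 2.6)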